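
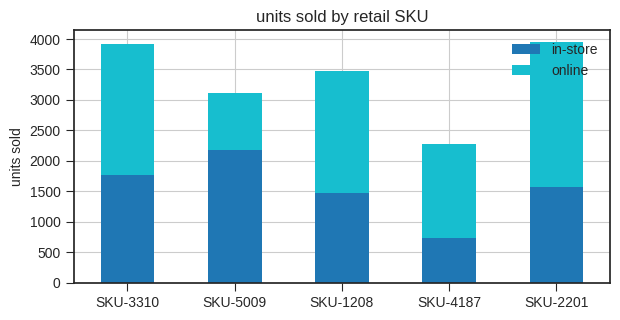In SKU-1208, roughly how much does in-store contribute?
≈ 1500

in-store top ≈ 1500, bottom ≈ 0; segment ≈ 1500.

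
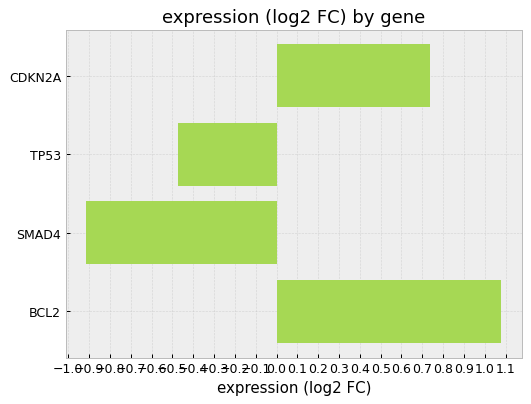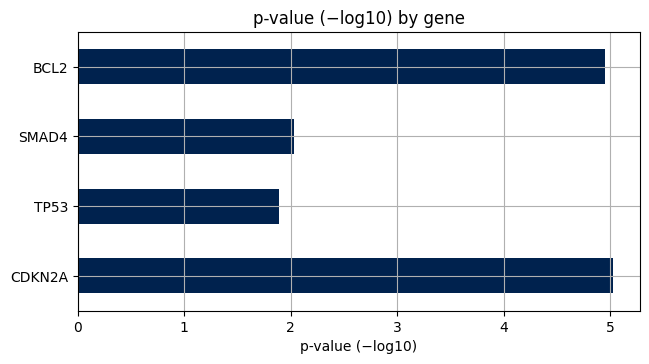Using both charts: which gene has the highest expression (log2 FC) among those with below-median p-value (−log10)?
TP53

Chart 2 median p-value (−log10) ≈ 3.5; below-median genes: TP53, SMAD4. Among those, TP53 has the highest expression (log2 FC) (≈ -0.5).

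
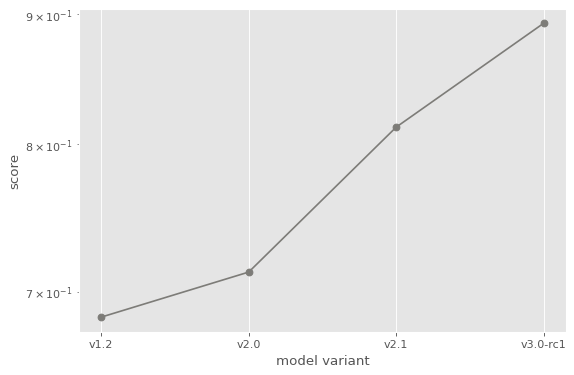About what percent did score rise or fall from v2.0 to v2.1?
≈ +13.9%

v2.0 ≈ 0.72, v2.1 ≈ 0.82; (0.82 − 0.72) / 0.72 ≈ +13.9%.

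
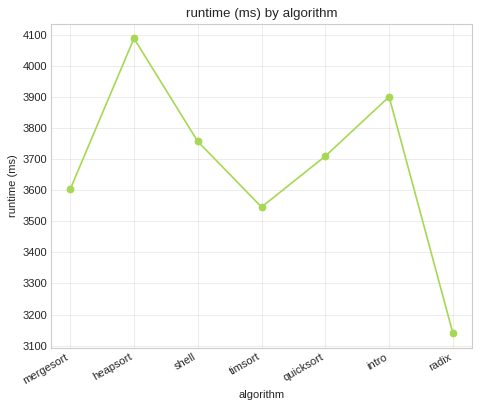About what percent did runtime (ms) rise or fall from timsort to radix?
timsort ≈ 3500, radix ≈ 3100; (3100 − 3500) / 3500 ≈ -11.4%.

≈ -11.4%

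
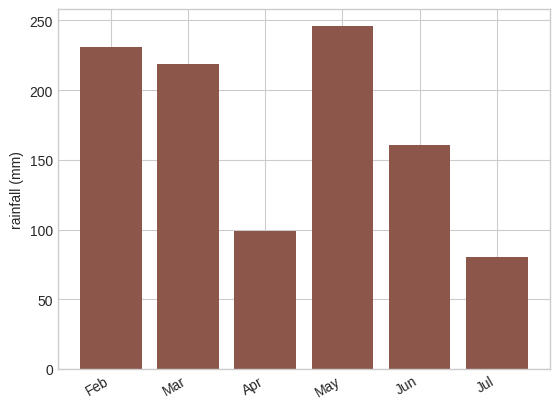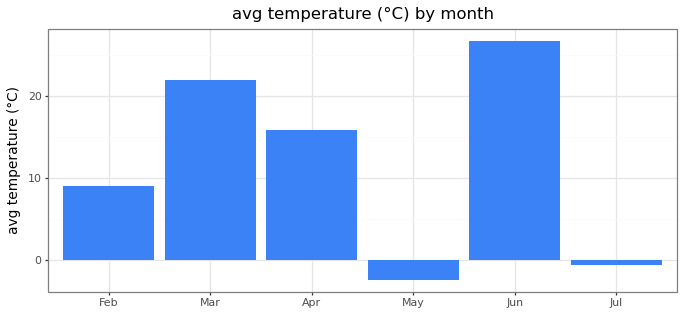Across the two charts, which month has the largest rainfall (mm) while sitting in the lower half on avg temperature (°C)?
Chart 2 median avg temperature (°C) ≈ 10; below-median months: Feb, May, Jul. Among those, May has the highest rainfall (mm) (≈ 250).

May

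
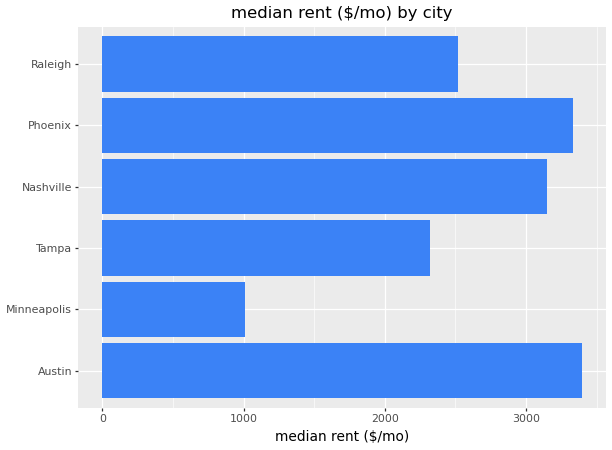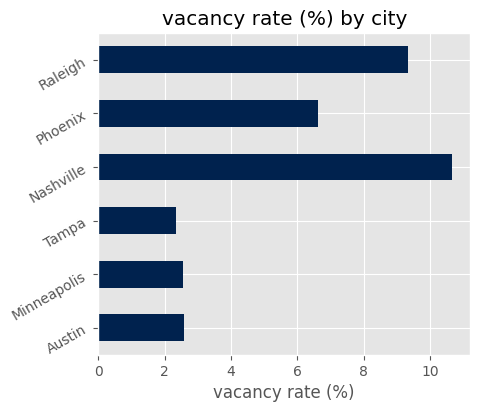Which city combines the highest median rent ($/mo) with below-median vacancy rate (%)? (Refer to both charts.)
Chart 2 median vacancy rate (%) ≈ 5; below-median cities: Austin, Minneapolis, Tampa. Among those, Austin has the highest median rent ($/mo) (≈ 3500).

Austin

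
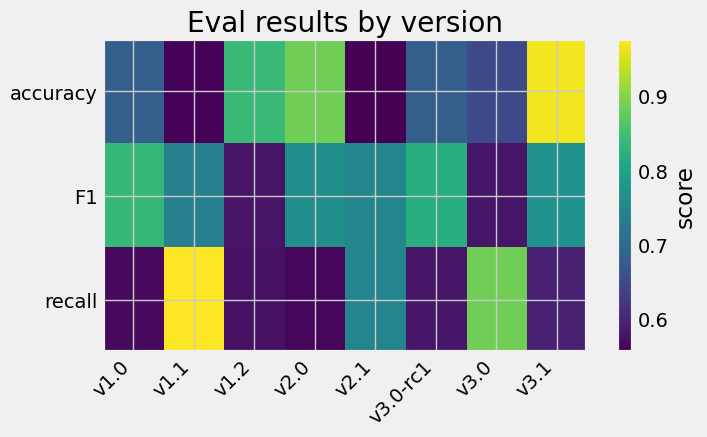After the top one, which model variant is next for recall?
v3.0

Top 3 for recall: v1.1 ≈ 1.00, v3.0 ≈ 0.90, v2.1 ≈ 0.75.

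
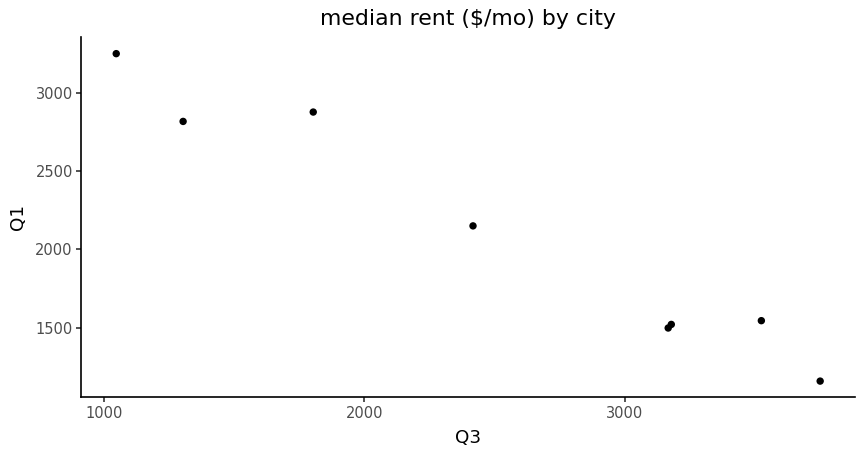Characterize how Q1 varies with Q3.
negative, strong

Points are negatively correlated; strong (|r| ≈ 1.0).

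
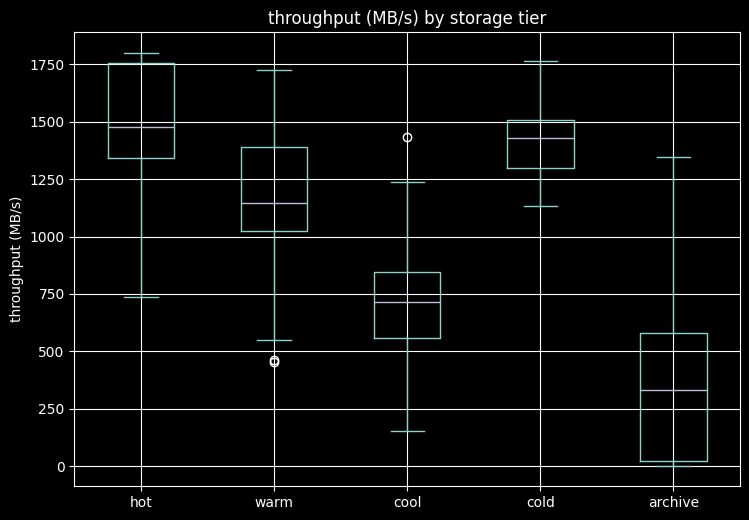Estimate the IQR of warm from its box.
Q3 ≈ 1400, Q1 ≈ 1000; IQR ≈ 400.

≈ 400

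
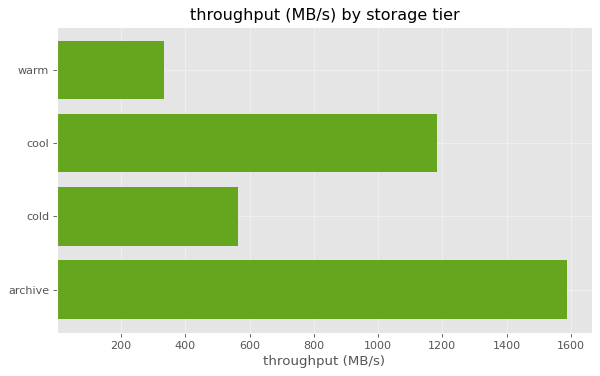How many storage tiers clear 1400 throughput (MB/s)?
1

Above 1400: archive.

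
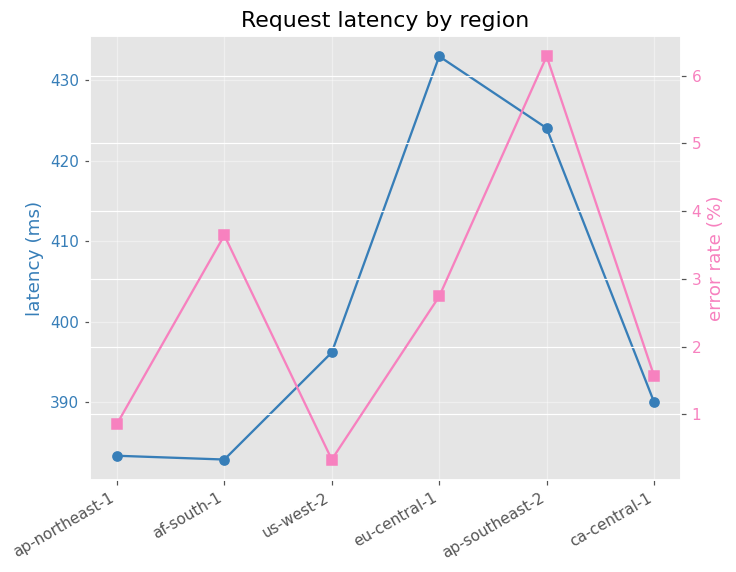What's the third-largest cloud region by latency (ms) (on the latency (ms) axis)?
Top 4 (on the latency (ms) axis): eu-central-1 ≈ 435, ap-southeast-2 ≈ 425, us-west-2 ≈ 395, ca-central-1 ≈ 390.

us-west-2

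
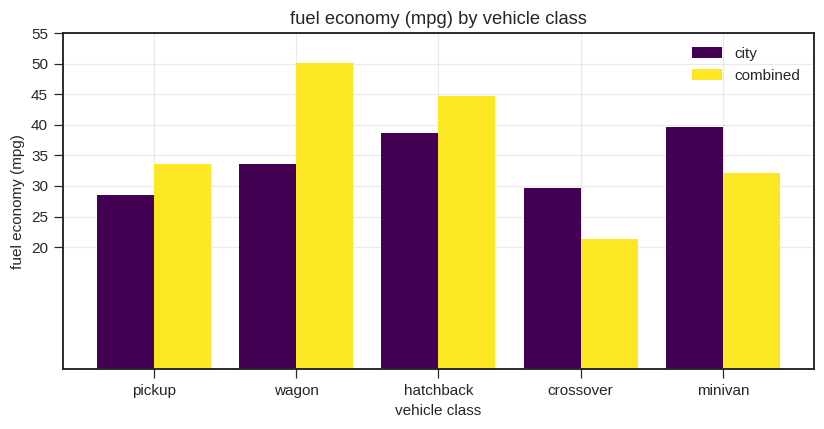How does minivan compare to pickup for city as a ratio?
≈ 1.33×

minivan ≈ 40, pickup ≈ 30; 40/30 ≈ 1.33.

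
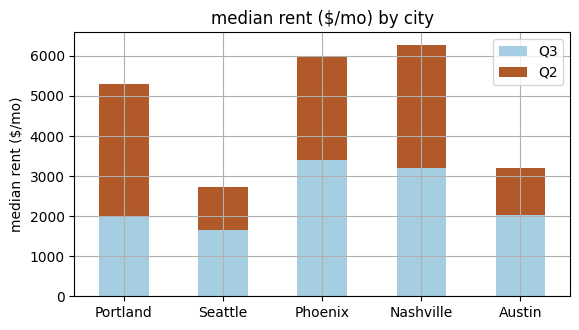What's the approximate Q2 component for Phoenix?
≈ 3000

Q2 top ≈ 6000, bottom ≈ 3000; segment ≈ 3000.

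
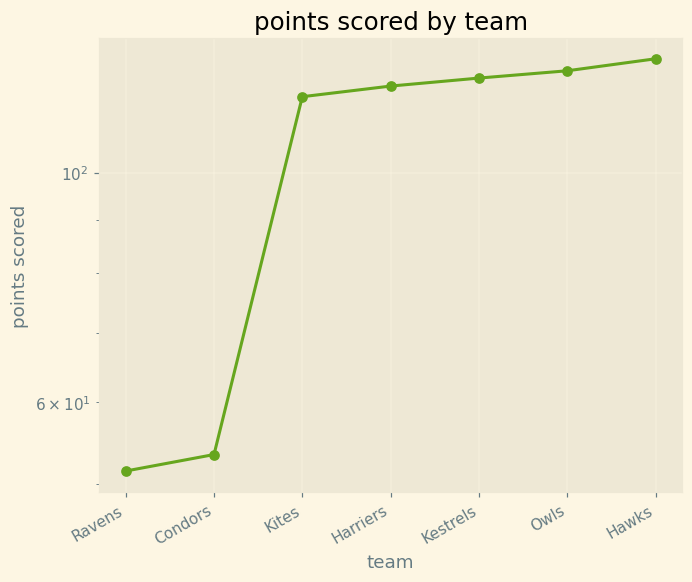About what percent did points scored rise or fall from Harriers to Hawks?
≈ +8.3%

Harriers ≈ 120, Hawks ≈ 130; (130 − 120) / 120 ≈ +8.3%.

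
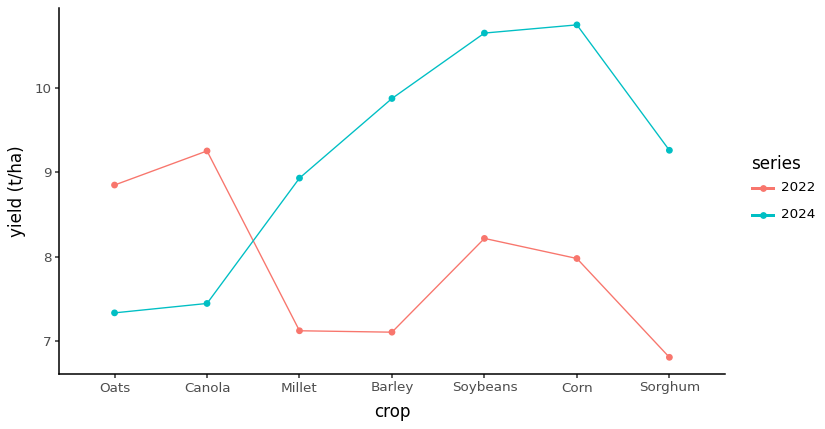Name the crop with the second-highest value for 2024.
Soybeans

Top 3 for 2024: Corn ≈ 11.0, Soybeans ≈ 10.5, Barley ≈ 10.0.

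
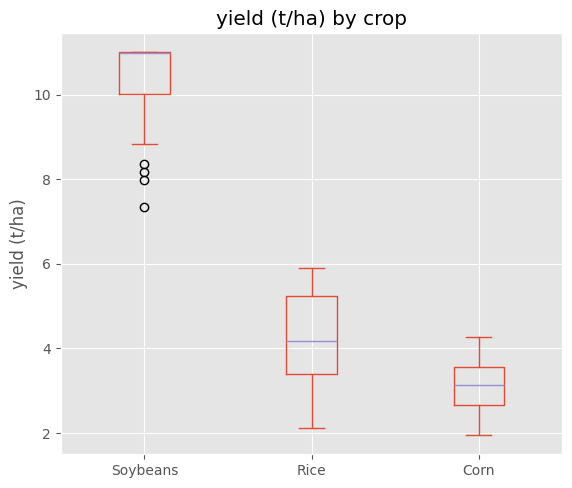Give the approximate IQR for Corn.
≈ 1

Q3 ≈ 4, Q1 ≈ 3; IQR ≈ 1.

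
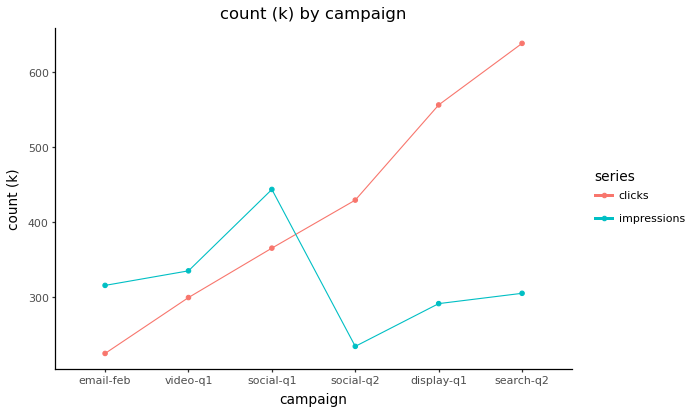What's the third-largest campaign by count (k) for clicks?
social-q2

Top 4 for clicks: search-q2 ≈ 650, display-q1 ≈ 550, social-q2 ≈ 450, social-q1 ≈ 350.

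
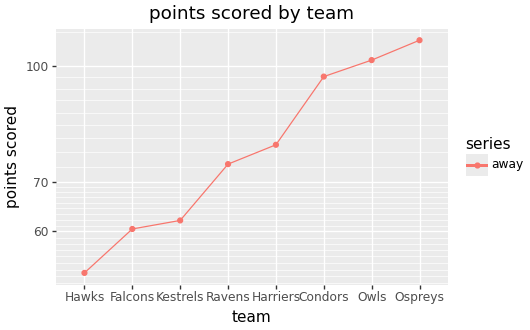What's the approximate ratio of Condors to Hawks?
Condors ≈ 95, Hawks ≈ 55; 95/55 ≈ 1.73.

≈ 1.73×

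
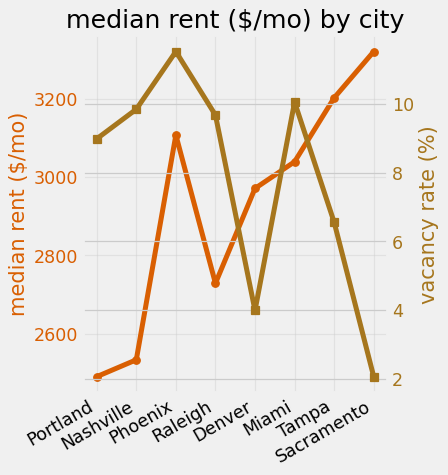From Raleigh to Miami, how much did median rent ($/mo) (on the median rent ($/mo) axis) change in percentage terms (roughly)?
≈ +11.1%

Raleigh ≈ 2700, Miami ≈ 3000; (3000 − 2700) / 2700 ≈ +11.1%.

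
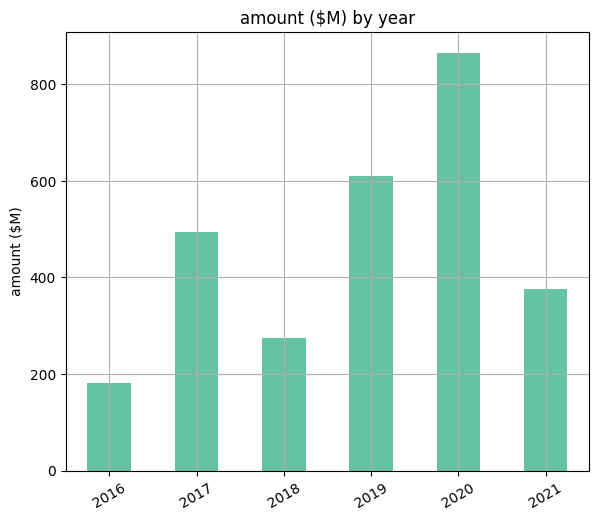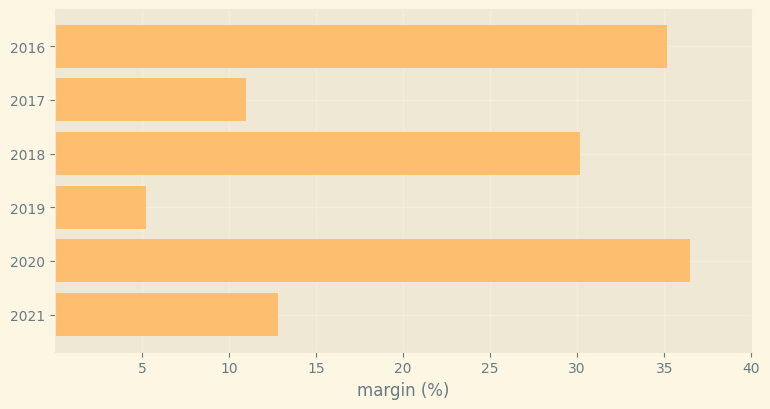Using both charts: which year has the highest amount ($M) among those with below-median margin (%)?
2019

Chart 2 median margin (%) ≈ 20; below-median years: 2017, 2019, 2021. Among those, 2019 has the highest amount ($M) (≈ 600).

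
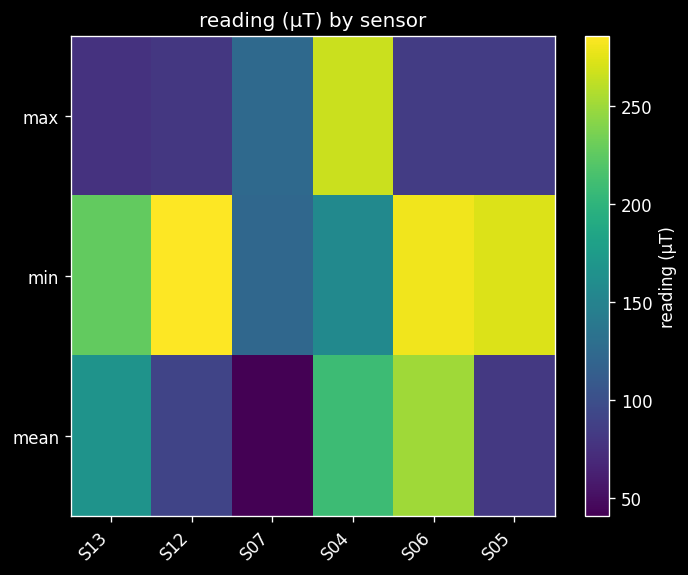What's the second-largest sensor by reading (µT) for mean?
S04

Top 3 for mean: S06 ≈ 250, S04 ≈ 200, S13 ≈ 175.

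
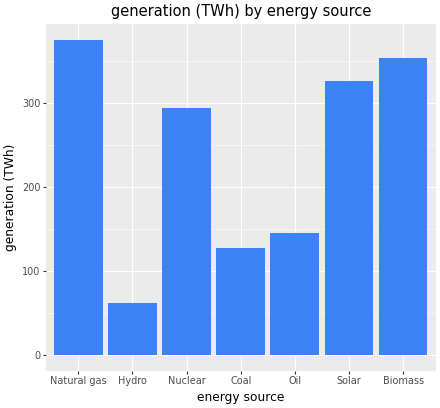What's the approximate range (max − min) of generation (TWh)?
Max Natural gas ≈ 400, min Hydro ≈ 50; range ≈ 350.

≈ 350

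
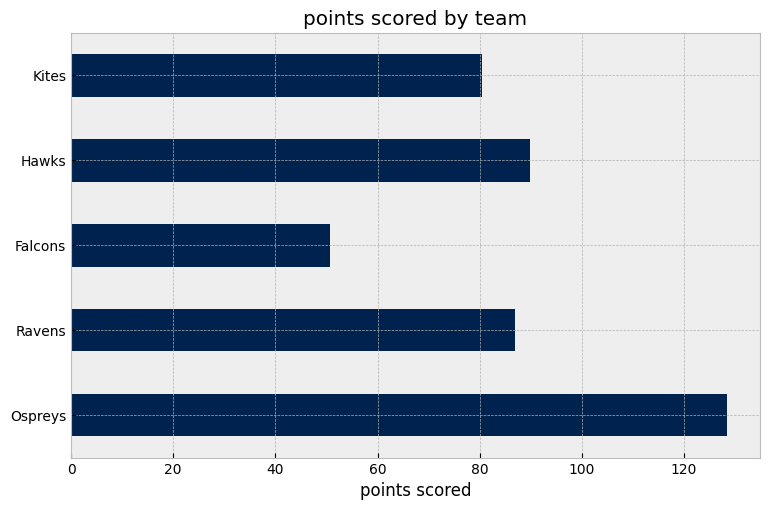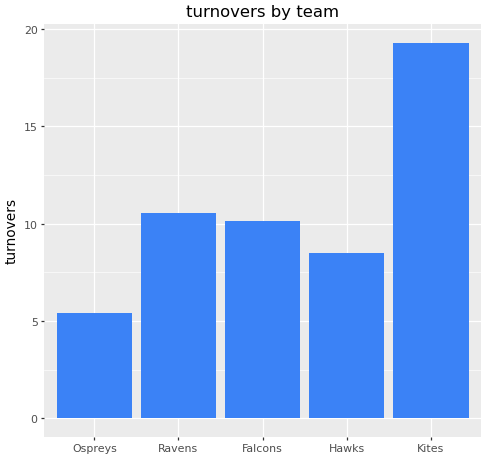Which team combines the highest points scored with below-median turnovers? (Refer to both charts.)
Ospreys

Chart 2 median turnovers ≈ 10; below-median teams: Ospreys, Hawks. Among those, Ospreys has the highest points scored (≈ 120).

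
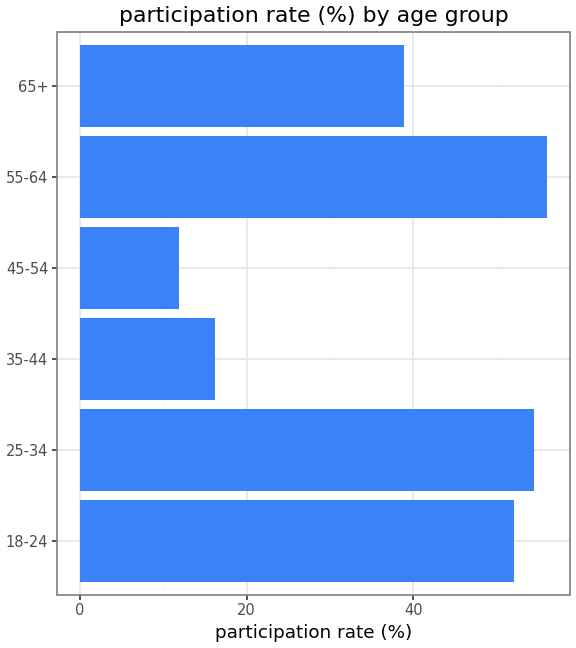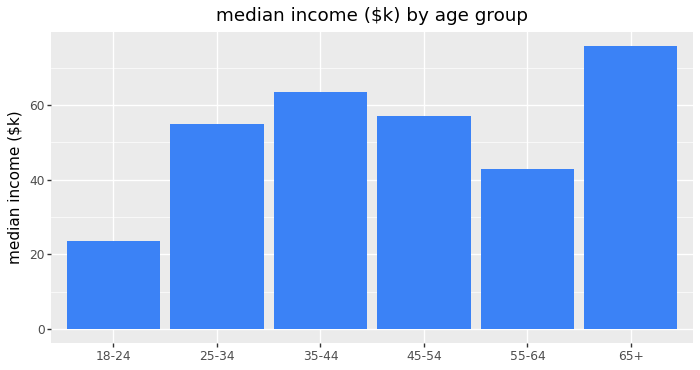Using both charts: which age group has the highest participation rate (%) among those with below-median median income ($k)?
55-64

Chart 2 median median income ($k) ≈ 60; below-median age groups: 18-24, 25-34, 55-64. Among those, 55-64 has the highest participation rate (%) (≈ 60).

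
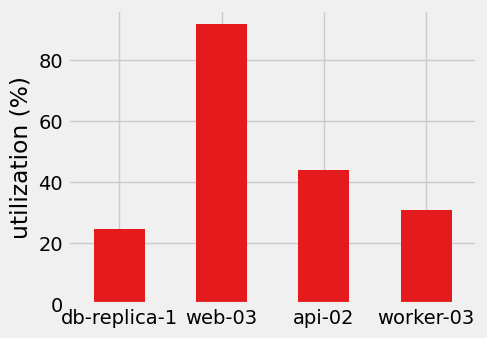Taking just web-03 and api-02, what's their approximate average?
≈ 65

(90 + 40) / 2 ≈ 65.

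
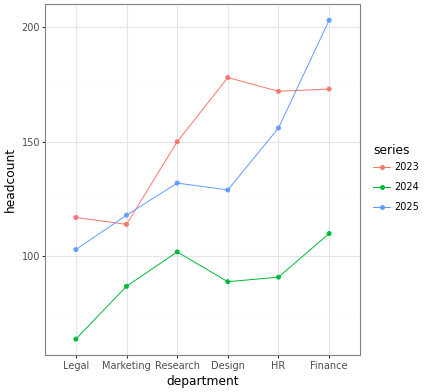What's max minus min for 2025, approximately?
≈ 100

Max Finance ≈ 200, min Legal ≈ 100; range ≈ 100.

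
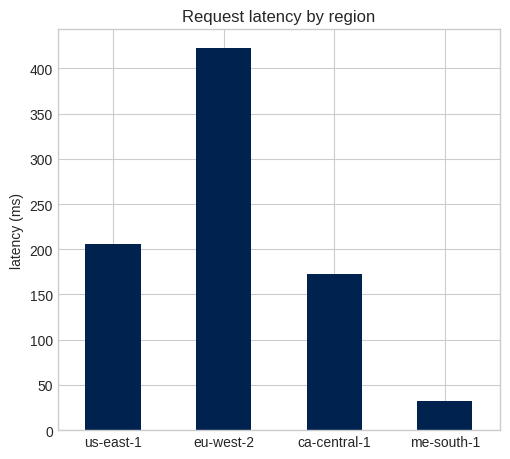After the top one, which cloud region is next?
us-east-1

Top 3: eu-west-2 ≈ 400, us-east-1 ≈ 200, ca-central-1 ≈ 150.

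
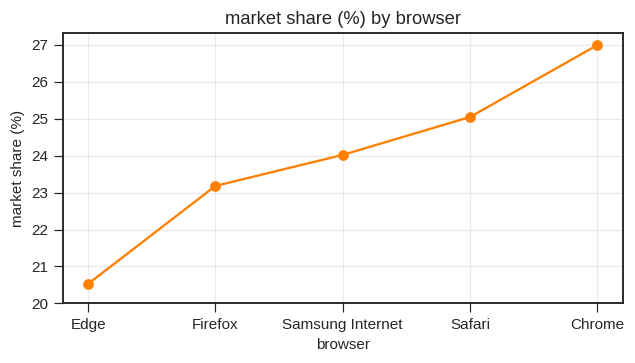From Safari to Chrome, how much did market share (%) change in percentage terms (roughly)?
≈ +8%

Safari ≈ 25, Chrome ≈ 27; (27 − 25) / 25 ≈ +8%.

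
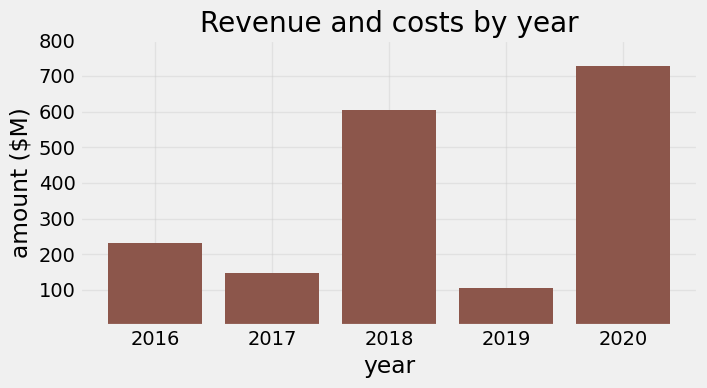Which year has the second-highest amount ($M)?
Top 3: 2020 ≈ 700, 2018 ≈ 600, 2016 ≈ 200.

2018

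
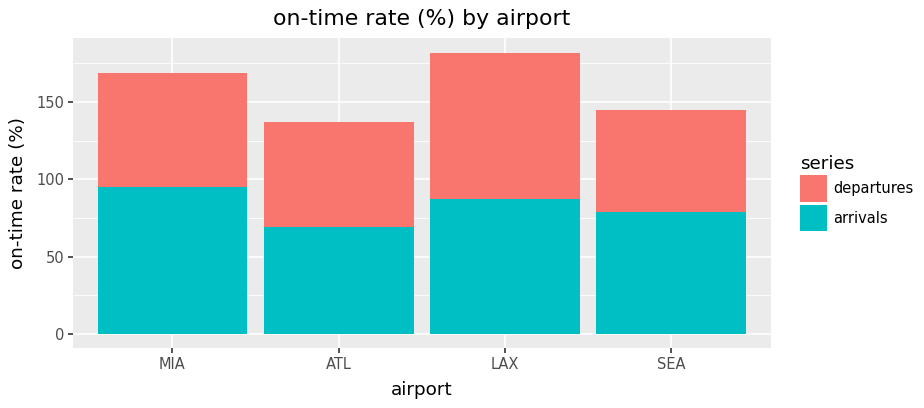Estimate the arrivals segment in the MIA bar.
arrivals top ≈ 100, bottom ≈ 0; segment ≈ 100.

≈ 100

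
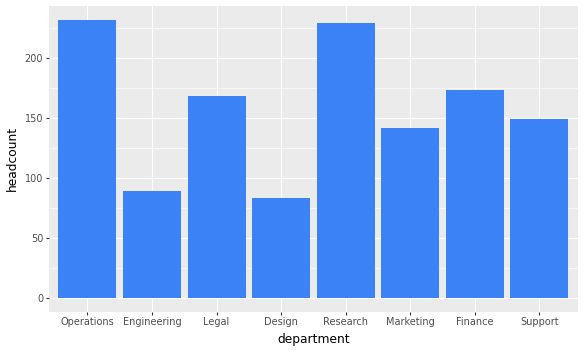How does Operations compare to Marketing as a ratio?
Operations ≈ 240, Marketing ≈ 140; 240/140 ≈ 1.71.

≈ 1.71×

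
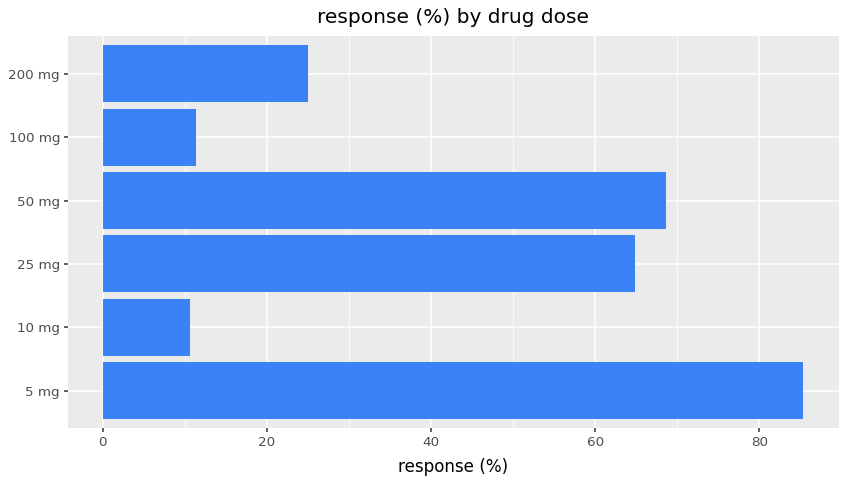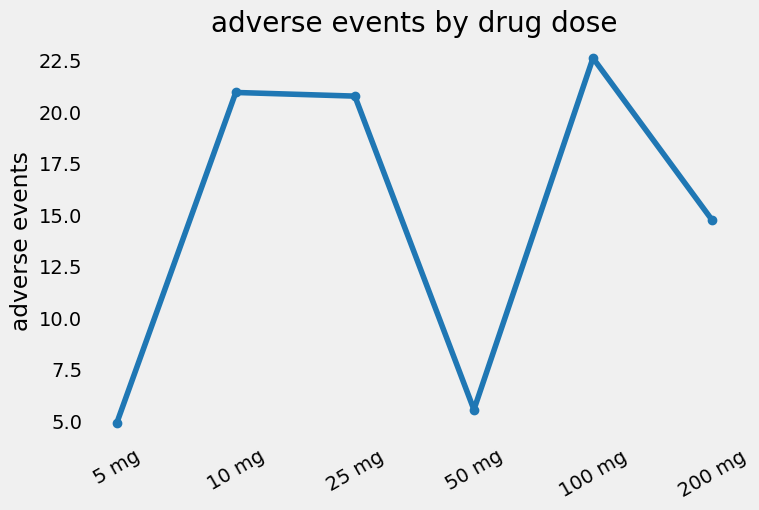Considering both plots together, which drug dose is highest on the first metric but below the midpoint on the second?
5 mg

Chart 2 median adverse events ≈ 20; below-median drug doses: 5 mg, 50 mg, 200 mg. Among those, 5 mg has the highest response (%) (≈ 90).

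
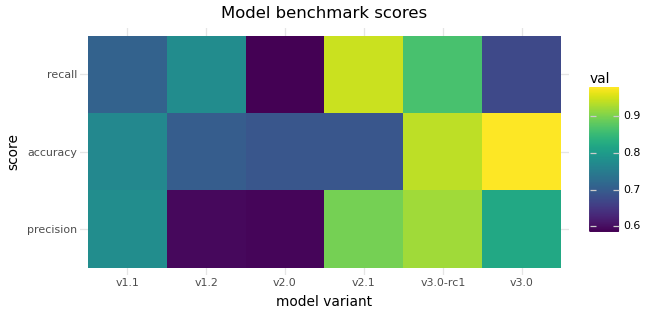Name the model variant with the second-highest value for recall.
Top 3 for recall: v2.1 ≈ 0.95, v3.0-rc1 ≈ 0.85, v1.2 ≈ 0.80.

v3.0-rc1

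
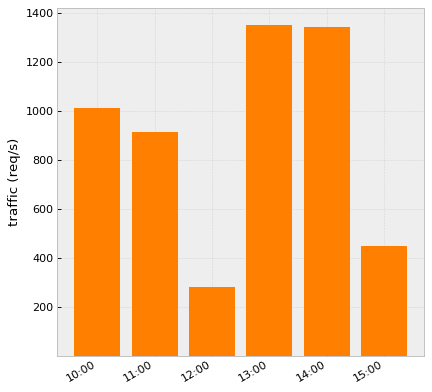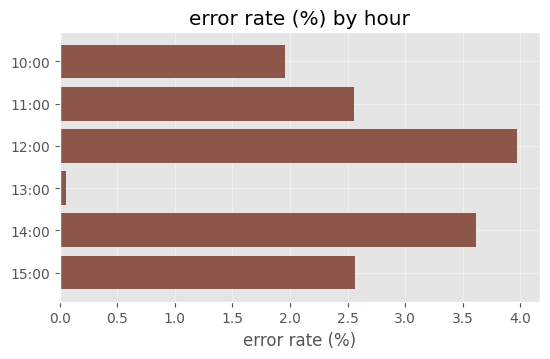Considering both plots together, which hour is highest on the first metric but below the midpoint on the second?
Chart 2 median error rate (%) ≈ 2.5; below-median hours: 10:00, 11:00, 13:00. Among those, 13:00 has the highest traffic (req/s) (≈ 1400).

13:00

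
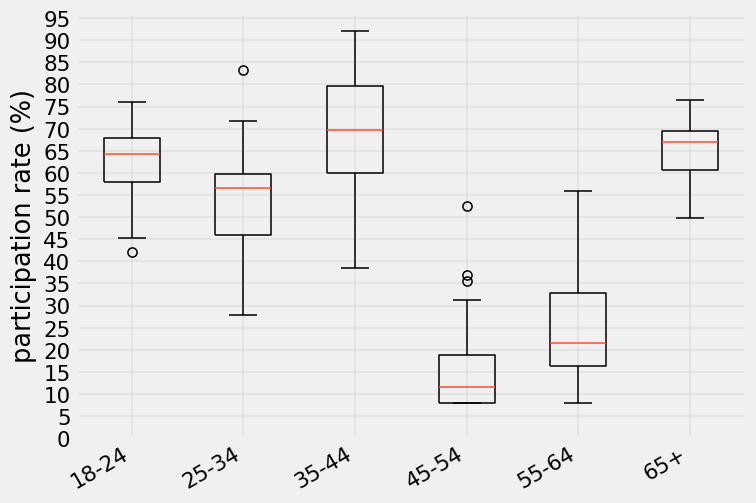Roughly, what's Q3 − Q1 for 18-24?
≈ 10

Q3 ≈ 70, Q1 ≈ 60; IQR ≈ 10.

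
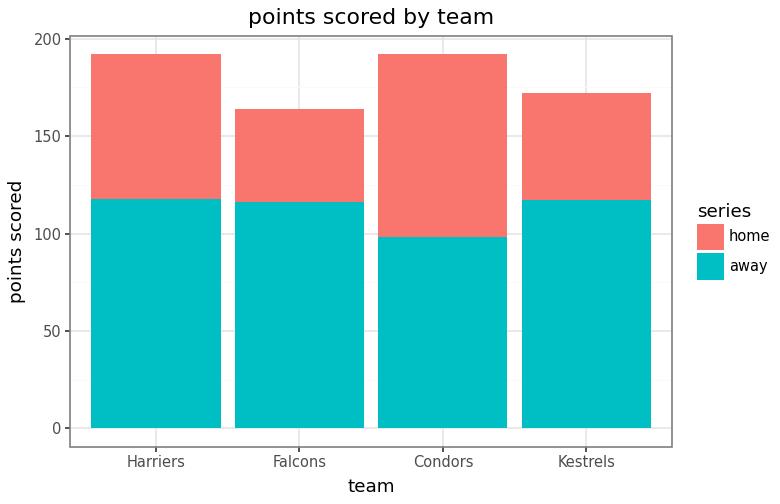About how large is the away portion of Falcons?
≈ 120

away top ≈ 120, bottom ≈ 0; segment ≈ 120.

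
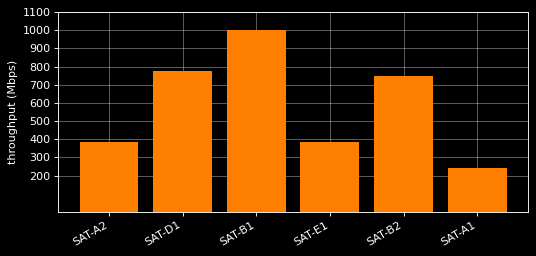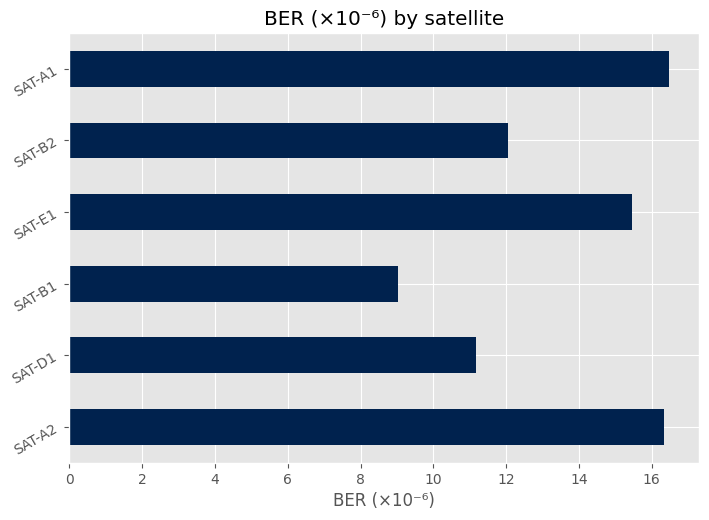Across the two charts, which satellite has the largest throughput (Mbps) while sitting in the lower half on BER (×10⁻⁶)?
Chart 2 median BER (×10⁻⁶) ≈ 14; below-median satellites: SAT-D1, SAT-B1, SAT-B2. Among those, SAT-B1 has the highest throughput (Mbps) (≈ 1000).

SAT-B1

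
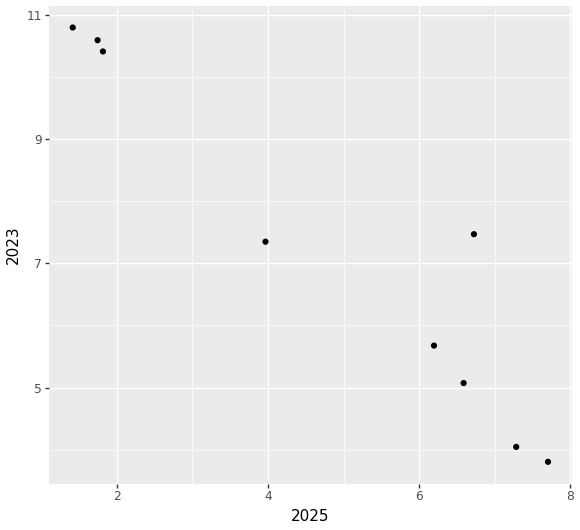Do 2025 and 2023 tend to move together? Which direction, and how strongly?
negative, strong

Points are negatively correlated; strong (|r| ≈ 0.9).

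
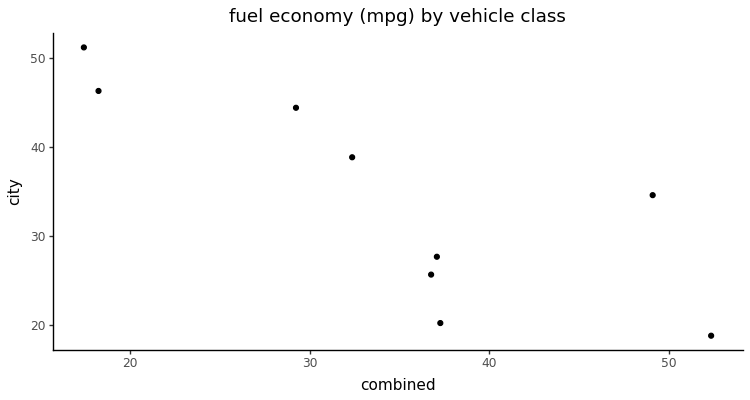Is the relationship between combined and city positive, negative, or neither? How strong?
Points are negatively correlated; strong (|r| ≈ 0.8).

negative, strong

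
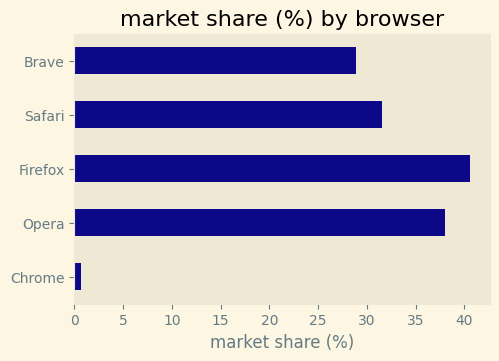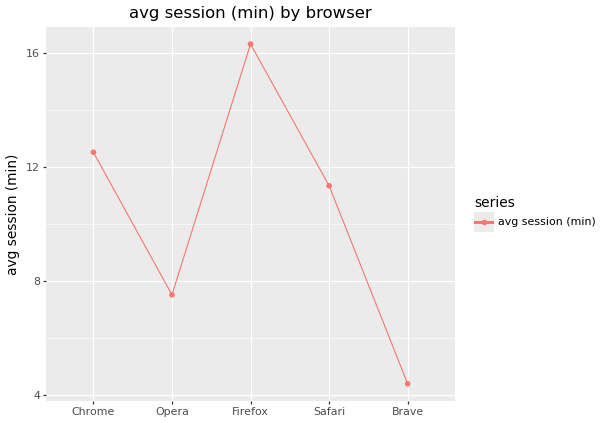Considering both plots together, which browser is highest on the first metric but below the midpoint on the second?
Chart 2 median avg session (min) ≈ 12; below-median browsers: Opera, Brave. Among those, Opera has the highest market share (%) (≈ 40).

Opera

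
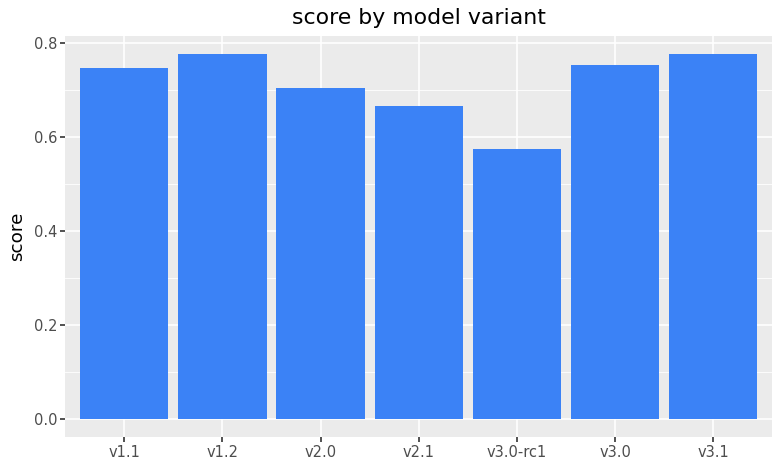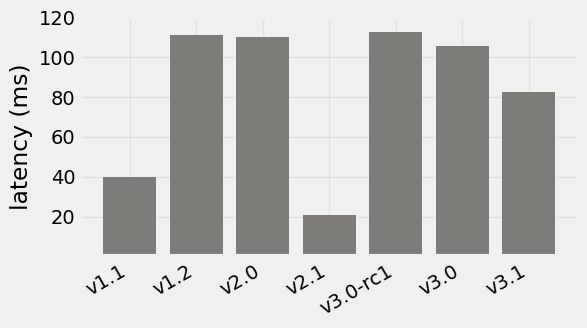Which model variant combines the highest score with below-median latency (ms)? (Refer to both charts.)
Chart 2 median latency (ms) ≈ 100; below-median model variants: v1.1, v2.1, v3.1. Among those, v3.1 has the highest score (≈ 0.8).

v3.1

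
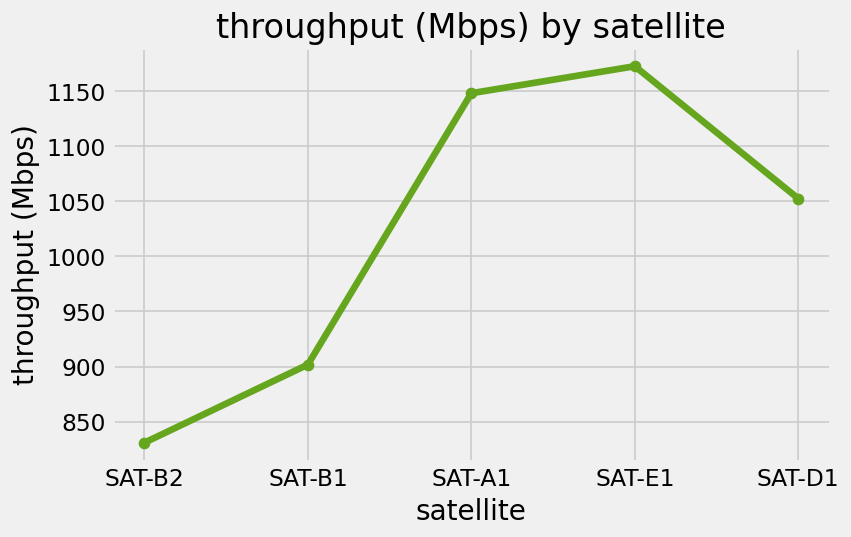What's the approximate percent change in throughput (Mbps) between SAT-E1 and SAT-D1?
≈ -8.7%

SAT-E1 ≈ 1150, SAT-D1 ≈ 1050; (1050 − 1150) / 1150 ≈ -8.7%.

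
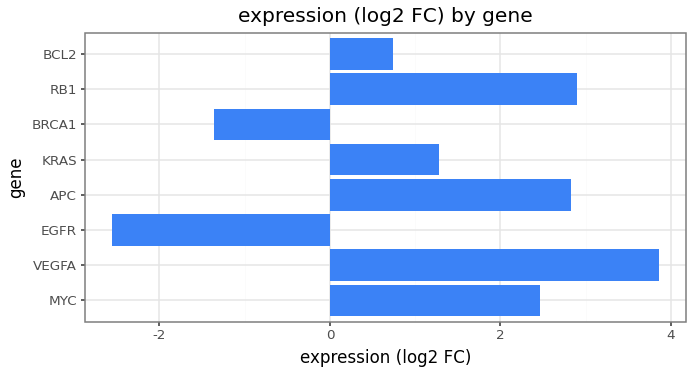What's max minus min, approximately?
Max VEGFA ≈ 4, min EGFR ≈ -3; range ≈ 7.

≈ 7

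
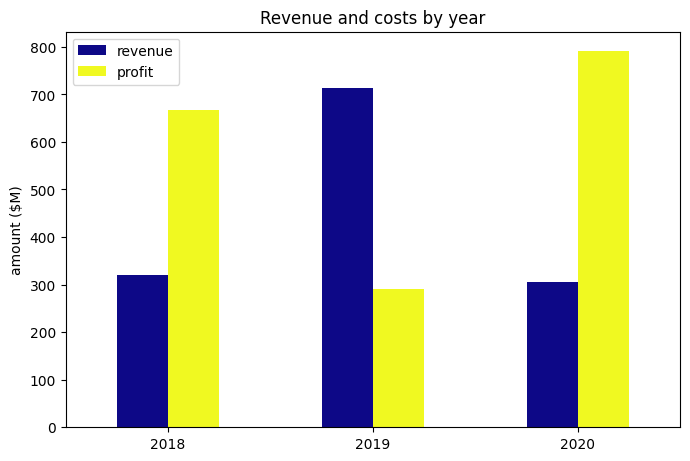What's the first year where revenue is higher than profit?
2018: revenue ≈ 300 vs profit ≈ 700 (not yet); 2019: revenue ≈ 700 vs profit ≈ 300 (first crossover).

2019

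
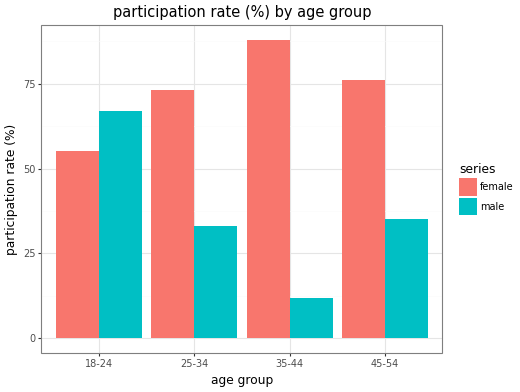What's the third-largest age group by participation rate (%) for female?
25-34

Top 4 for female: 35-44 ≈ 90, 45-54 ≈ 80, 25-34 ≈ 70, 18-24 ≈ 60.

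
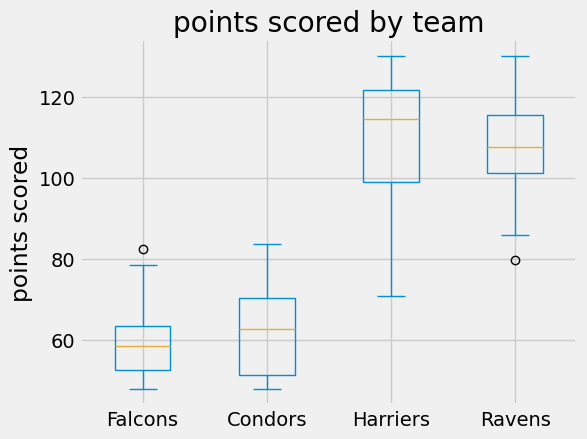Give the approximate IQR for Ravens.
≈ 15

Q3 ≈ 115, Q1 ≈ 100; IQR ≈ 15.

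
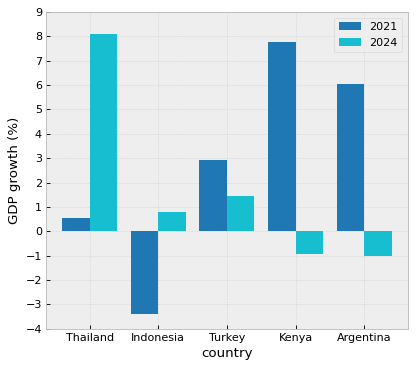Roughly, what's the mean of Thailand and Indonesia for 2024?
(8 + 1) / 2 ≈ 4.

≈ 4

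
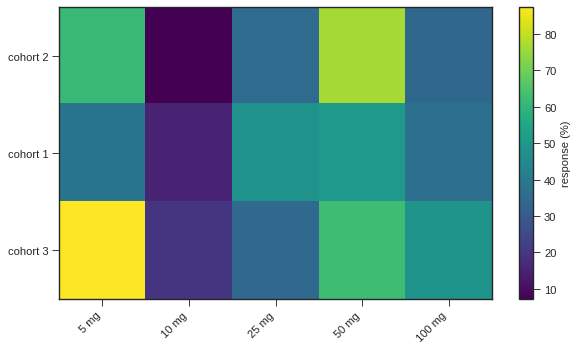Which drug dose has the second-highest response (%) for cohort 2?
5 mg

Top 3 for cohort 2: 50 mg ≈ 80, 5 mg ≈ 60, 25 mg ≈ 40.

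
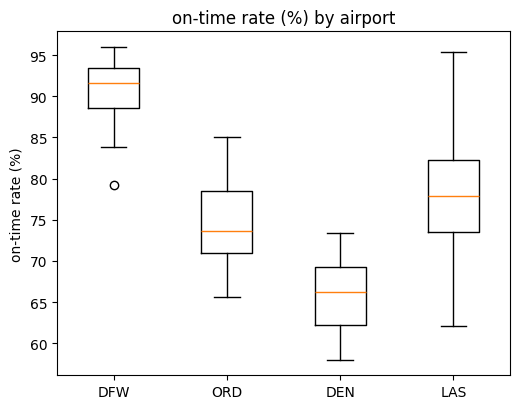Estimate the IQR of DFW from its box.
≈ 5

Q3 ≈ 95, Q1 ≈ 90; IQR ≈ 5.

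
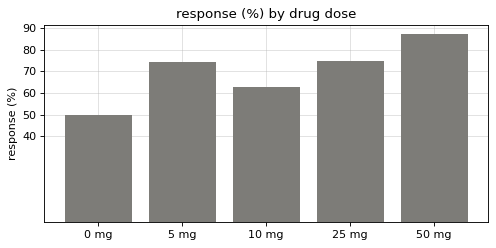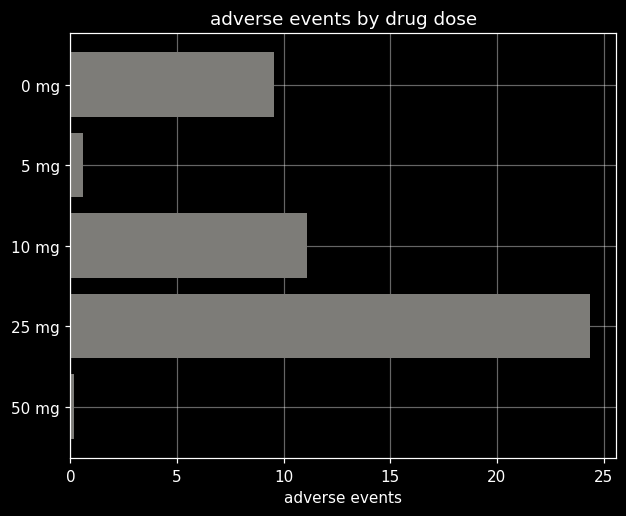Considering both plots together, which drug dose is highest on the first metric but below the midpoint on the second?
50 mg

Chart 2 median adverse events ≈ 10; below-median drug doses: 5 mg, 50 mg. Among those, 50 mg has the highest response (%) (≈ 90).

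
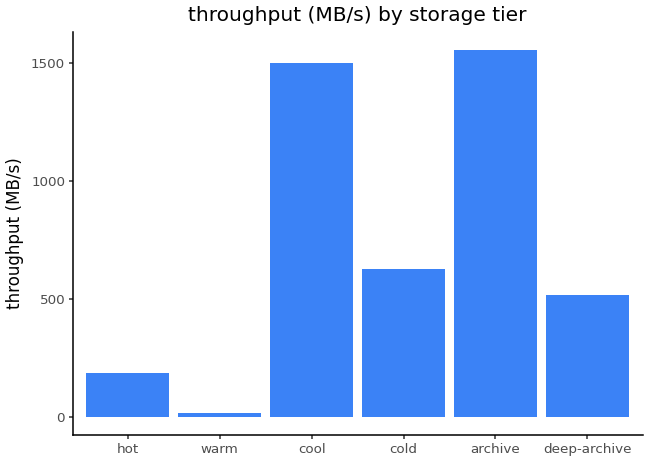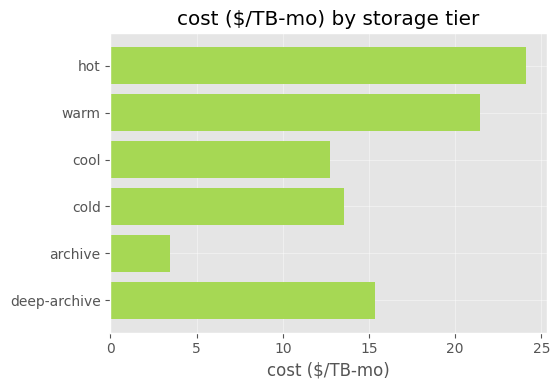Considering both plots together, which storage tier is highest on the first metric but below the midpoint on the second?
Chart 2 median cost ($/TB-mo) ≈ 15; below-median storage tiers: cool, cold, archive. Among those, archive has the highest throughput (MB/s) (≈ 1600).

archive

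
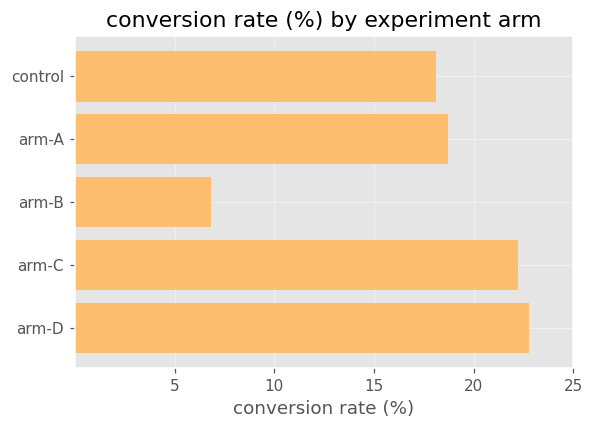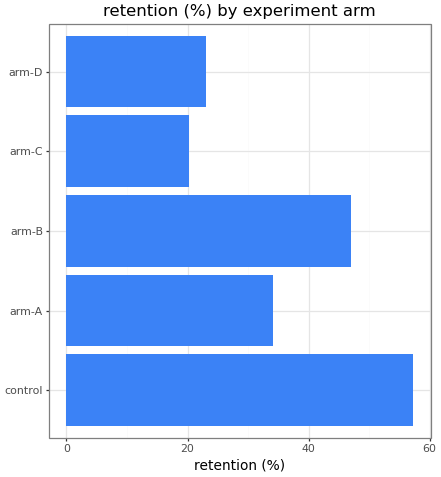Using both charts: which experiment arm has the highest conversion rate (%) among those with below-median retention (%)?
arm-D

Chart 2 median retention (%) ≈ 30; below-median experiment arms: arm-C, arm-D. Among those, arm-D has the highest conversion rate (%) (≈ 25).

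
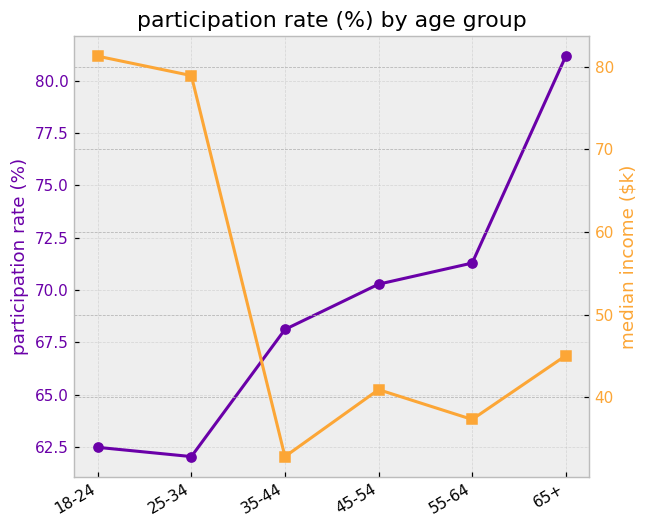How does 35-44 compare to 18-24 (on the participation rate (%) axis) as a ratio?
≈ 1.1×

35-44 ≈ 68, 18-24 ≈ 62; 68/62 ≈ 1.1.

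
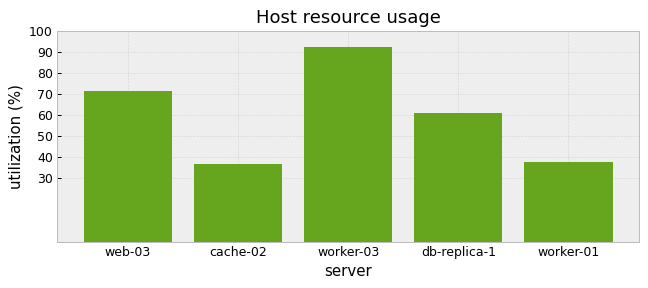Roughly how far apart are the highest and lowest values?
≈ 50

Max worker-03 ≈ 90, min cache-02 ≈ 40; range ≈ 50.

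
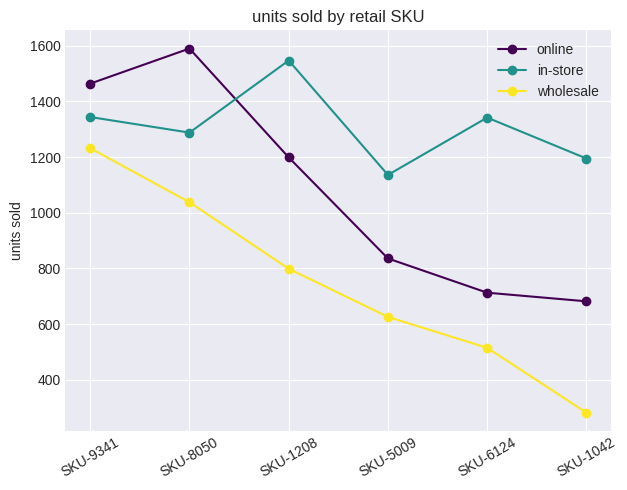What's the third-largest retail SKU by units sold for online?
SKU-1208

Top 4 for online: SKU-8050 ≈ 1600, SKU-9341 ≈ 1400, SKU-1208 ≈ 1200, SKU-5009 ≈ 800.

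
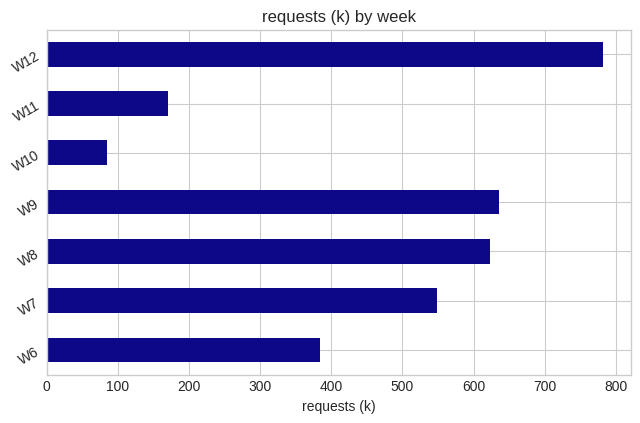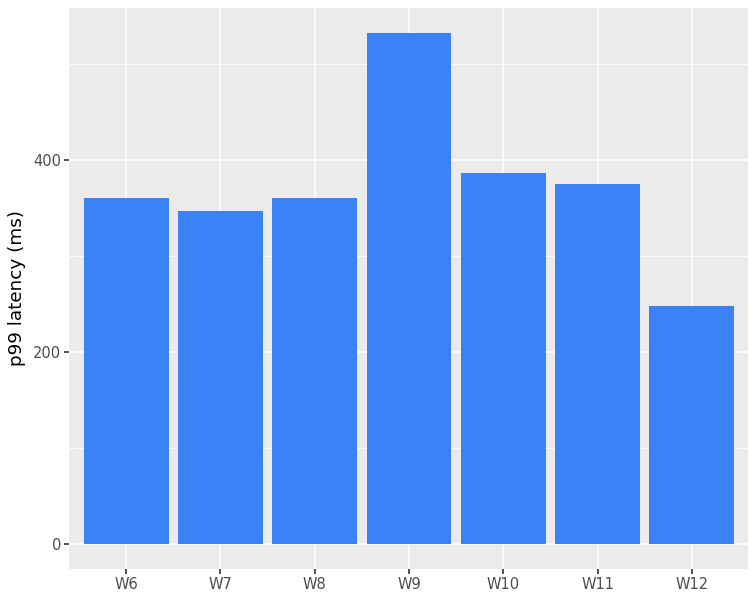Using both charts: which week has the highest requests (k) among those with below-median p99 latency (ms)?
Chart 2 median p99 latency (ms) ≈ 350; below-median weeks: W6, W7, W12. Among those, W12 has the highest requests (k) (≈ 800).

W12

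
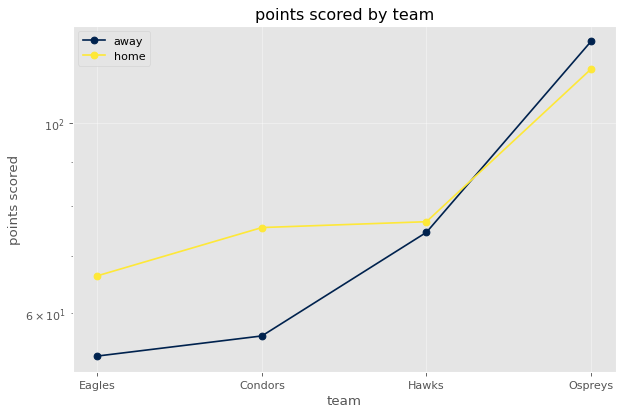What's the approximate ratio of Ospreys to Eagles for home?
≈ 1.71×

Ospreys ≈ 120, Eagles ≈ 70; 120/70 ≈ 1.71.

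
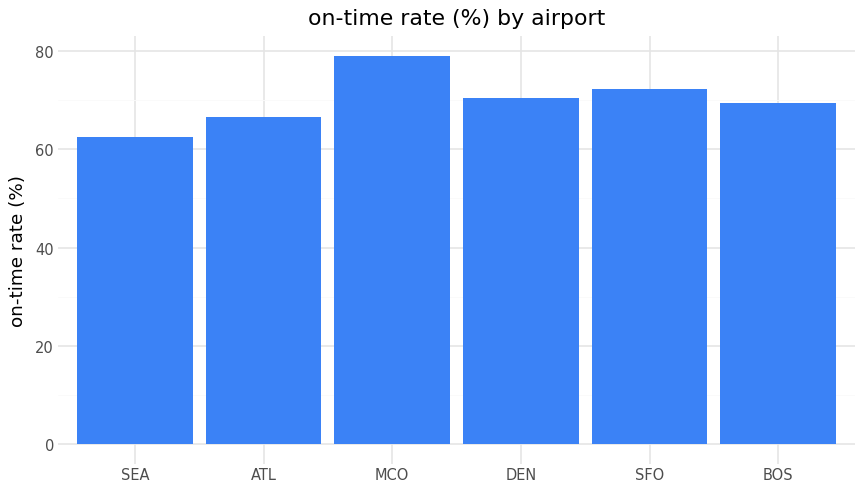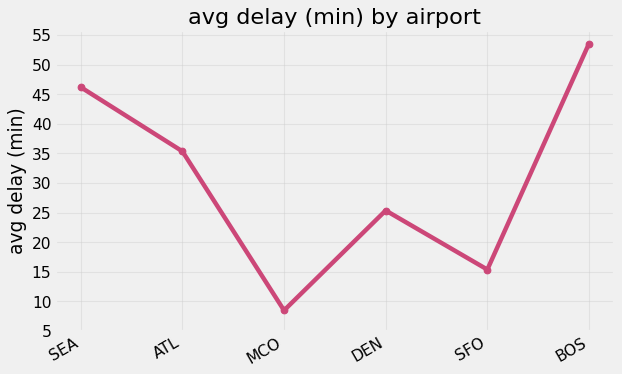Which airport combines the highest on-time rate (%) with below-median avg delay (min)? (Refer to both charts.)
Chart 2 median avg delay (min) ≈ 30; below-median airports: MCO, DEN, SFO. Among those, MCO has the highest on-time rate (%) (≈ 80).

MCO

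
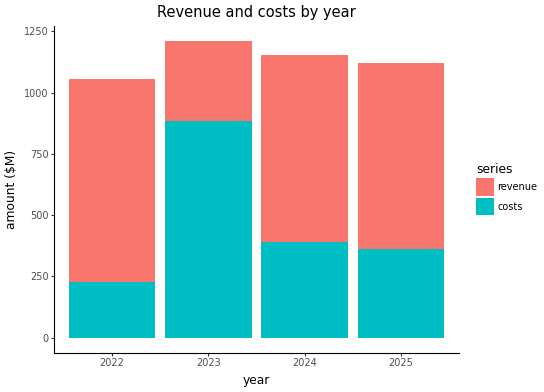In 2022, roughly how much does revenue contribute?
≈ 800

revenue top ≈ 1000, bottom ≈ 200; segment ≈ 800.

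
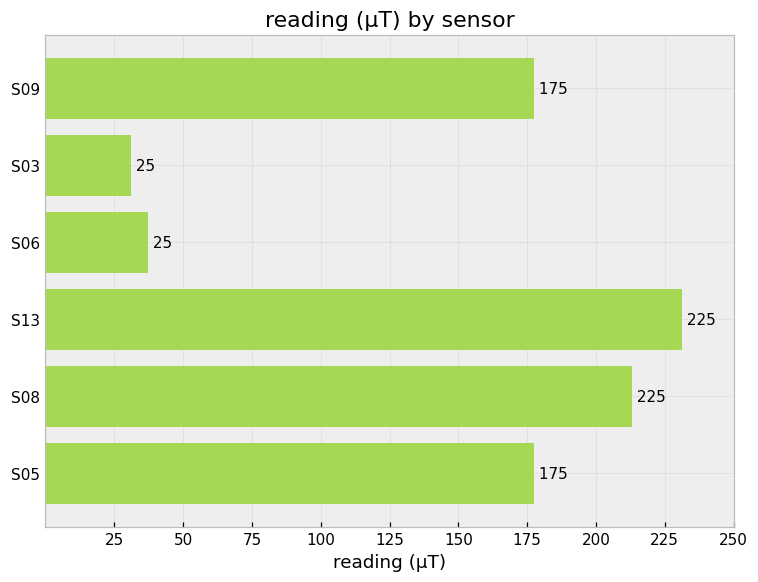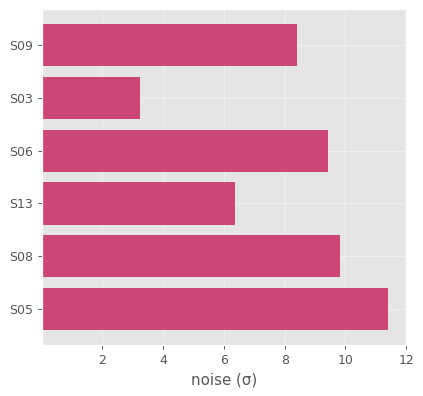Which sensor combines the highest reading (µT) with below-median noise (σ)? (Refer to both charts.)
Chart 2 median noise (σ) ≈ 8; below-median sensors: S09, S03, S13. Among those, S13 has the highest reading (µT) (≈ 225).

S13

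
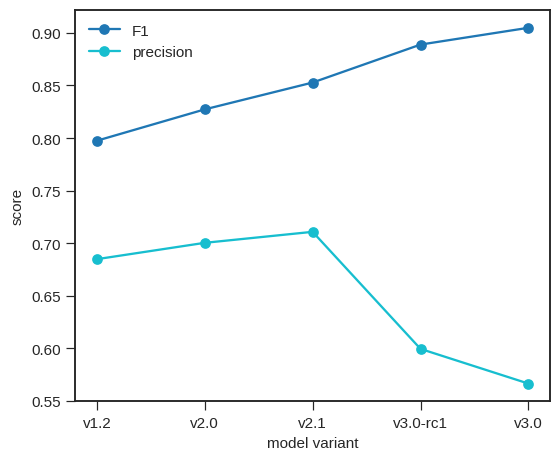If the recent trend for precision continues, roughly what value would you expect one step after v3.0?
≈ 0.475

Last three: 0.70, 0.60, 0.55 → slope ≈ -0.075/step → next ≈ 0.475.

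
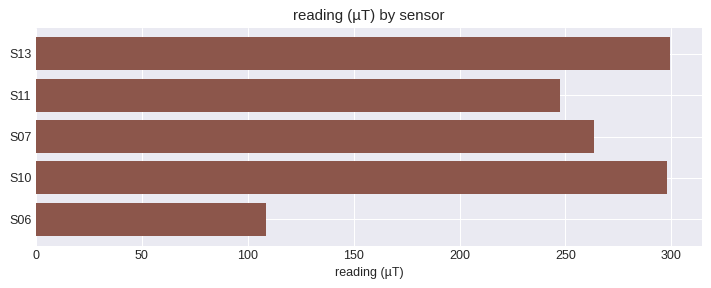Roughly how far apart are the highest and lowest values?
≈ 200

Max S13 ≈ 300, min S06 ≈ 100; range ≈ 200.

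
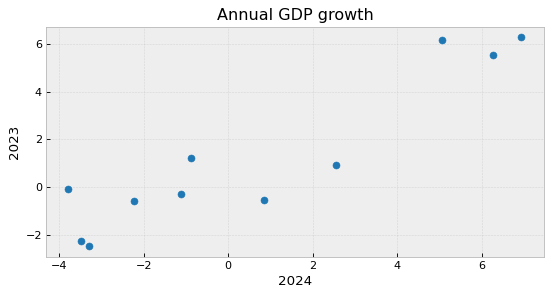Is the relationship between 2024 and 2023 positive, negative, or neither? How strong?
Points are positively correlated; strong (|r| ≈ 0.9).

positive, strong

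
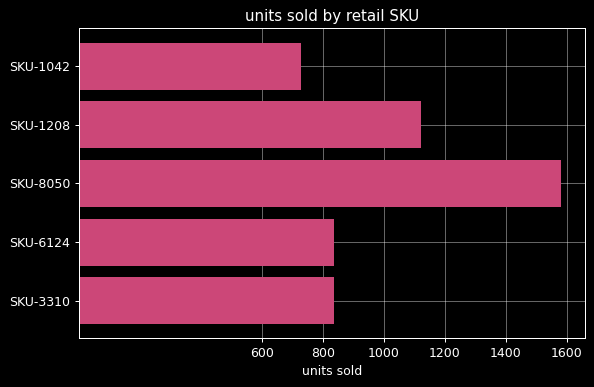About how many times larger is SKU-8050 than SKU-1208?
SKU-8050 ≈ 1600, SKU-1208 ≈ 1200; 1600/1200 ≈ 1.33.

≈ 1.33×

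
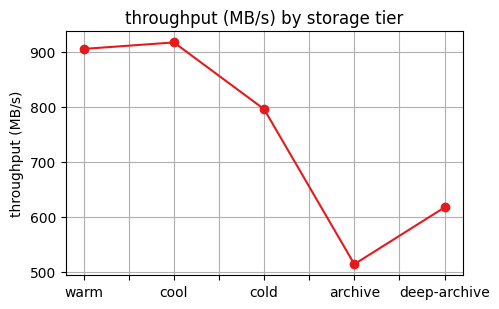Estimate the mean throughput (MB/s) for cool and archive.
≈ 700

(900 + 500) / 2 ≈ 700.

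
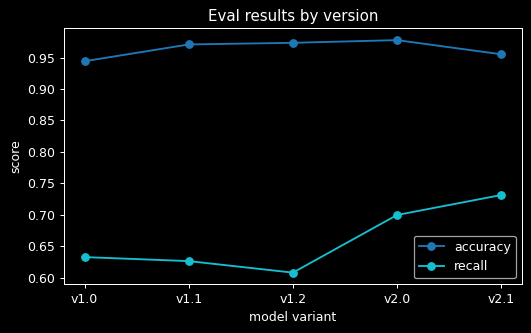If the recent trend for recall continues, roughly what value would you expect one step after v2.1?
≈ 0.825

Last three: 0.60, 0.70, 0.75 → slope ≈ 0.075/step → next ≈ 0.825.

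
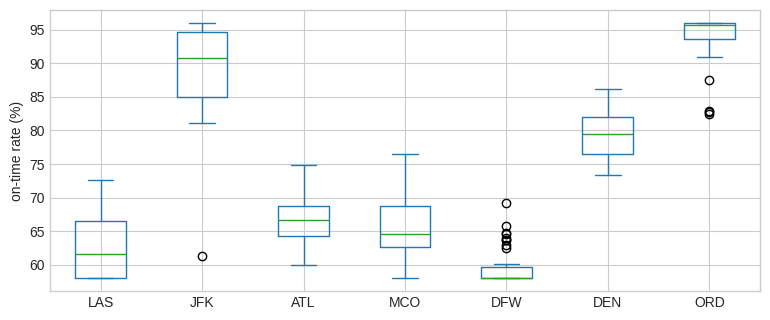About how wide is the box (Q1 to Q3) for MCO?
Q3 ≈ 70, Q1 ≈ 65; IQR ≈ 5.

≈ 5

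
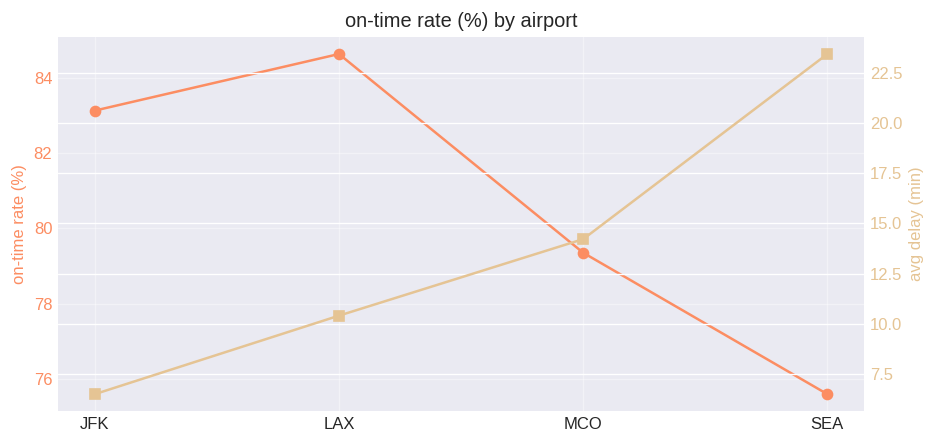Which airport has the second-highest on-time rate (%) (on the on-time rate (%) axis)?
Top 3 (on the on-time rate (%) axis): LAX ≈ 85, JFK ≈ 83, MCO ≈ 79.

JFK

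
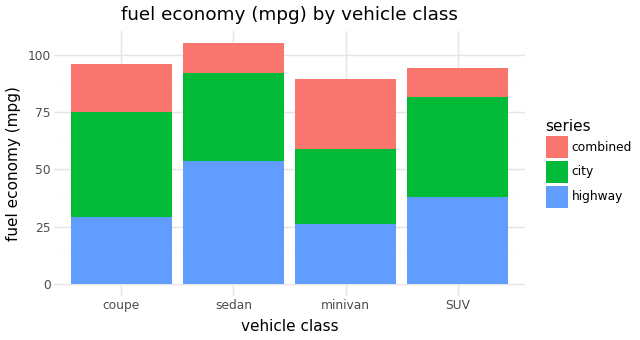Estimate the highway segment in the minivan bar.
≈ 30

highway top ≈ 30, bottom ≈ 0; segment ≈ 30.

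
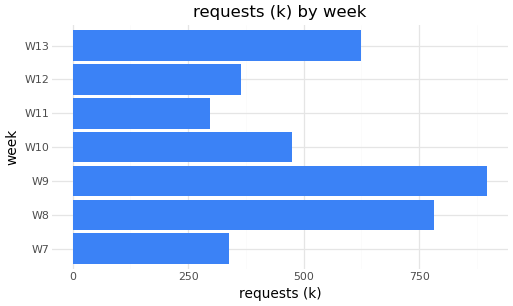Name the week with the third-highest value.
W13

Top 4: W9 ≈ 900, W8 ≈ 800, W13 ≈ 600, W10 ≈ 500.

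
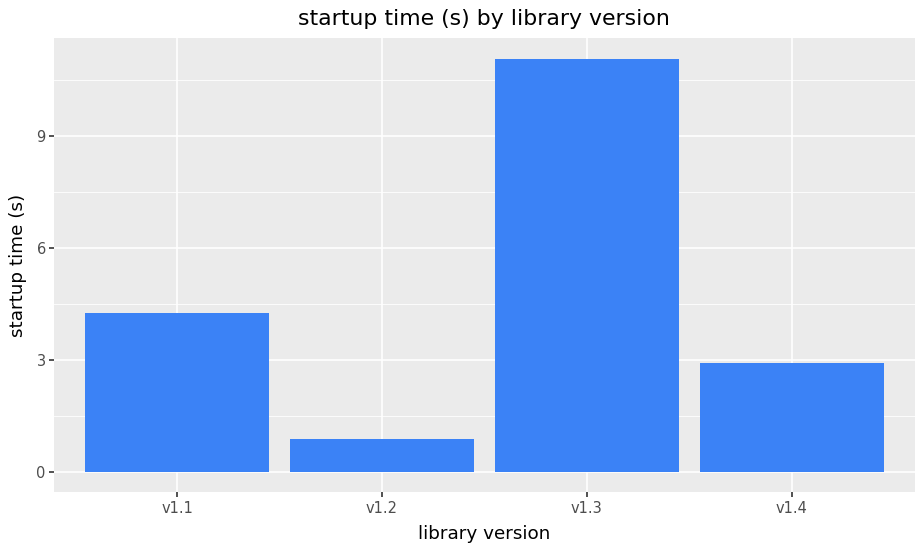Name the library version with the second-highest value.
Top 3: v1.3 ≈ 11, v1.1 ≈ 4, v1.4 ≈ 3.

v1.1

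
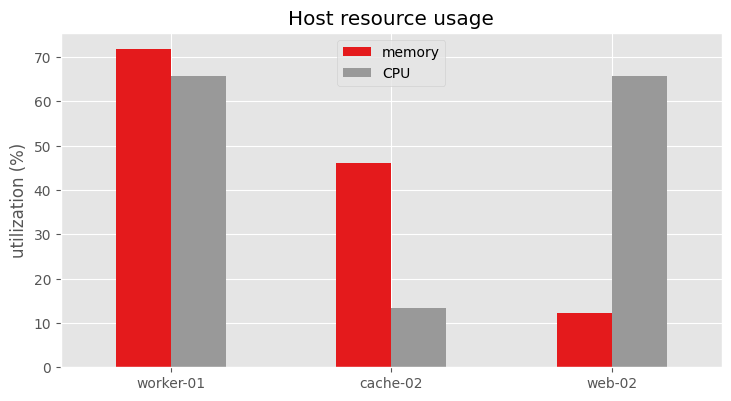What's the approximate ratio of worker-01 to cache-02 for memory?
worker-01 ≈ 70, cache-02 ≈ 50; 70/50 ≈ 1.4.

≈ 1.4×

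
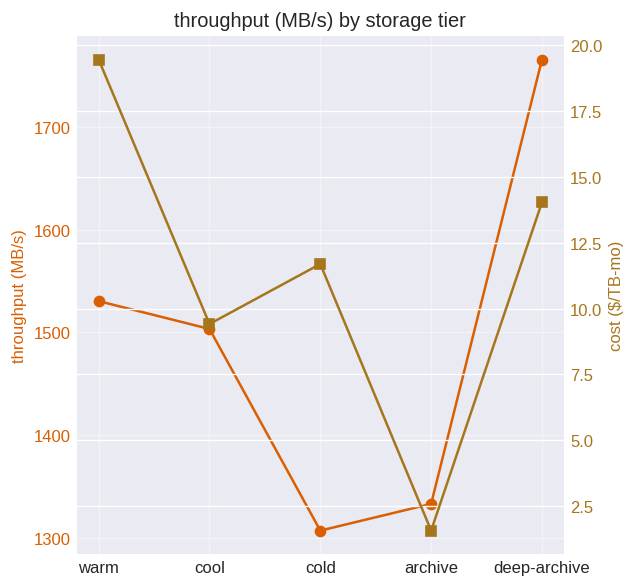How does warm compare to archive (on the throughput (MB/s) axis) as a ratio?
≈ 1.15×

warm ≈ 1550, archive ≈ 1350; 1550/1350 ≈ 1.15.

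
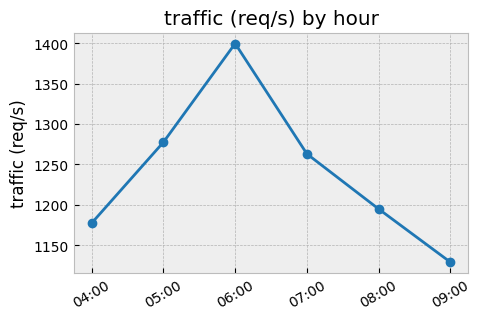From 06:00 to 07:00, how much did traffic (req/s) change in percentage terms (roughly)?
≈ -8.9%

06:00 ≈ 1400, 07:00 ≈ 1275; (1275 − 1400) / 1400 ≈ -8.9%.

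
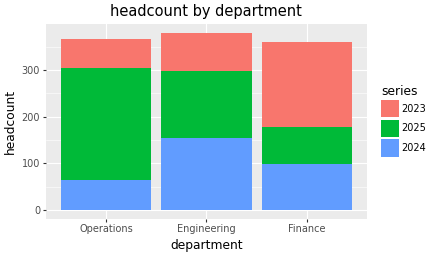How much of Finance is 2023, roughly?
≈ 150

2023 top ≈ 350, bottom ≈ 200; segment ≈ 150.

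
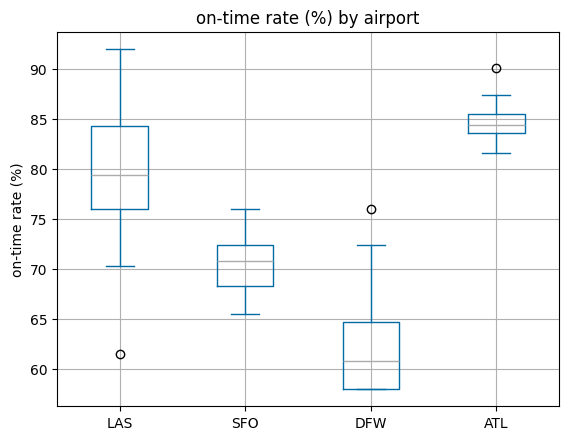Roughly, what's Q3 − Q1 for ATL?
Q3 ≈ 86, Q1 ≈ 84; IQR ≈ 2.

≈ 2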